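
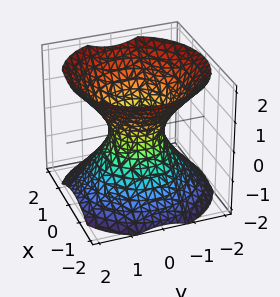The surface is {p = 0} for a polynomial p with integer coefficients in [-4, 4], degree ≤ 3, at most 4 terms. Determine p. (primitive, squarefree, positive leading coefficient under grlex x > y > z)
First, the degree is 2 — an hourglass — one-sheet hyperboloid; a quadric.
Then, symmetry: the surface is invariant under rotation about z: p = q(x² + y², z); mirror symmetry z ↦ −z ⇒ only even powers of z.
Then, from the visible intercepts: it misses every integer gridline on the z-axis; a circular section at z = -1 has radius between 1 and 2.
Finally, together with the visible shape, these determine p as stated.

3*x^2 + 3*y^2 - 3*z^2 - 2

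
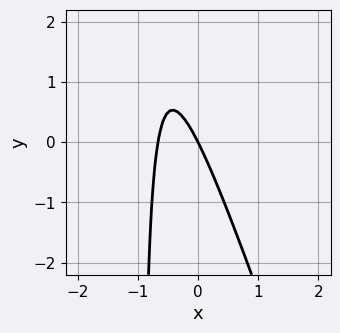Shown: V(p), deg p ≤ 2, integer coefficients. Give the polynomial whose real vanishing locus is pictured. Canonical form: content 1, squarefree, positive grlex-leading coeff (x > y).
3*x^2 + x*y + 2*x + y

1. Degree: no degree-1 curve has this shape, so deg p = 2.
2. Checking where it meets the axes: one x-axis crossing is at x = 0; it meets the y-axis at y = 0 (among the integer gridlines).
3. Together with the visible shape, these determine p as stated.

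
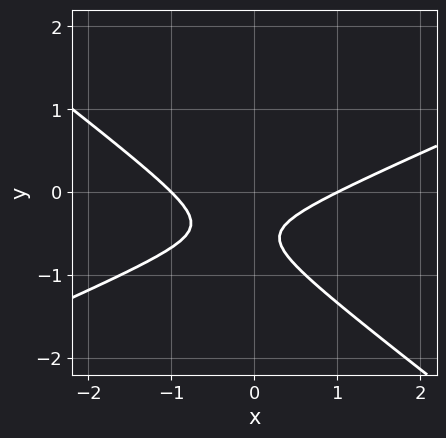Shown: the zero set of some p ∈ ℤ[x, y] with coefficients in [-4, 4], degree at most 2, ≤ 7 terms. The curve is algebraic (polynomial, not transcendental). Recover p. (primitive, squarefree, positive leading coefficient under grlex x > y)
x^2 - x*y - 3*y^2 - 3*y - 1

(a) The degree is 2 — the shape is more complex than any degree-1 curve.
(b) Against the integer gridlines: the x-axis gridline crossings are at x ∈ {-1, 1}; the curve avoids every integer y-axis point in the box.
(c) Assembling these constraints gives the stated polynomial.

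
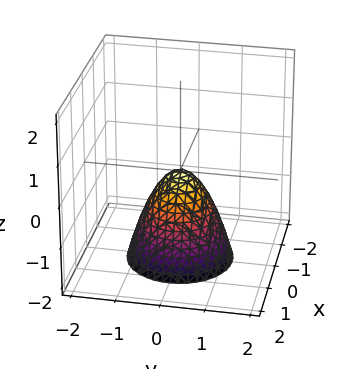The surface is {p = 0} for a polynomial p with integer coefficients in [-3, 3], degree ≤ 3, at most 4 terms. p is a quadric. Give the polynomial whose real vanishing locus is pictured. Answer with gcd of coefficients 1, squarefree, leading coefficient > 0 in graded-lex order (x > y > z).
3*x^2 + 3*y^2 + 2*z

1. The degree is 2 — a single bowl opening along one axis; a quadric.
2. Symmetries: rotational symmetry about the z-axis ⇒ p depends on x, y only through x² + y².
3. Observable constraints: it crosses the x-axis at the gridline x = 0; it meets the z-axis at z = 0 (among the integer gridlines); it crosses the y-axis at the gridline y = 0.
4. Solving for integer coefficients yields p as stated.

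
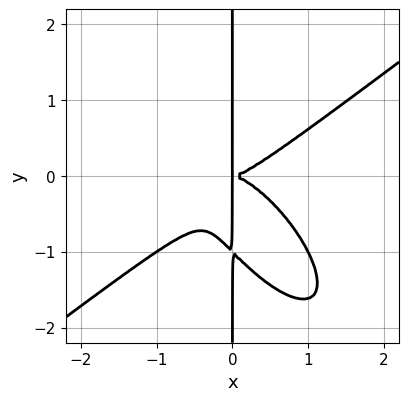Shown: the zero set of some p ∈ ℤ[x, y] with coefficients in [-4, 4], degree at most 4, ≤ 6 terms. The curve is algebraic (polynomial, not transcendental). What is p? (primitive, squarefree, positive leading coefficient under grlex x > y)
x^4 - x^2*y^2 - x*y^3 - x*y^2

First, deg p = 4.
Next, reading off the gridlines: every point of the y-axis in the box is on the curve.
Finally, solving for integer coefficients yields p as stated.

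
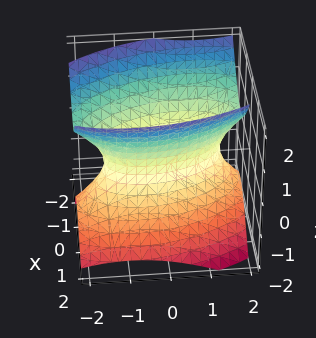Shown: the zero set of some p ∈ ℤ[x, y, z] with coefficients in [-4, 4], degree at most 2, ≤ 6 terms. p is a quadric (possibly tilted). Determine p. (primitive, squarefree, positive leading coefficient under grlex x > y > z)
deg p = 2.
From the axis intercepts and sections: it misses every integer gridline on the z-axis.
Solving for integer coefficients yields p as stated.

3*x^2 + x*y + x*z + y^2 - 2*z^2 - 2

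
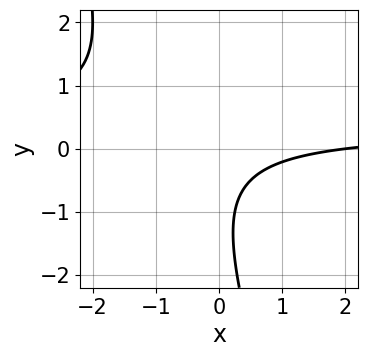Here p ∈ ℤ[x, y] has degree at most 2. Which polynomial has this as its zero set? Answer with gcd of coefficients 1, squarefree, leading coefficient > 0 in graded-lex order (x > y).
3*x*y + y^2 - x + 2*y + 2

1. The degree is 2 — no degree-1 curve has this shape.
2. From the visible intercepts: it meets the x-axis at x = 2 (among the integer gridlines); no y-intercept at any integer in the box.
3. These observations pin down the coefficients.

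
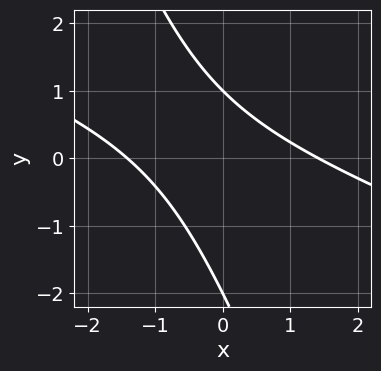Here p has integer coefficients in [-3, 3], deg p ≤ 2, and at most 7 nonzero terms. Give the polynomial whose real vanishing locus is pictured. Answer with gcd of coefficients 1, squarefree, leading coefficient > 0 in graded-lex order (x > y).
x^2 + 3*x*y + y^2 + y - 2

First, the degree is 2 — a generic line meets the curve in up to 2 points.
Next, reading off the gridlines: among the integer gridlines, it crosses the y-axis at y ∈ {-2, 1}.
Finally, matching integer coefficients to the picture gives p.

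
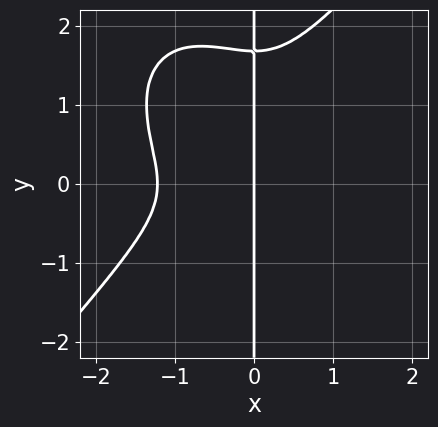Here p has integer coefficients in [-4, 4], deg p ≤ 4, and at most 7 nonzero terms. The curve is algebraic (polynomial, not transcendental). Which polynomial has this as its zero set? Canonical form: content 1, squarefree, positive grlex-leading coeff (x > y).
3*x^4 - 2*x*y^3 + 3*x^3 + 3*x*y^2 + x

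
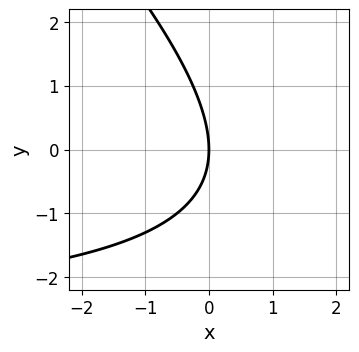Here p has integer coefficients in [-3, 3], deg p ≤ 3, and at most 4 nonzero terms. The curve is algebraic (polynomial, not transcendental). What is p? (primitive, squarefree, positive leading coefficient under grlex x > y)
x*y + y^2 + 3*x

First, the degree is 2 — no degree-1 curve has this shape.
Next, reading off the gridlines: one y-axis crossing is at y = 0; one x-axis crossing is at x = 0.
Finally, putting this together gives p.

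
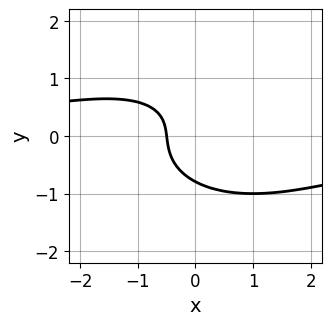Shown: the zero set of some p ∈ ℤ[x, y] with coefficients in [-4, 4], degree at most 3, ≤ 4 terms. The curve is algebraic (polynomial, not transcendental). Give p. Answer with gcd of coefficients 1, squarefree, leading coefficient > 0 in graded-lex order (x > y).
1. Degree: the shape is more complex than any degree-2 curve, so deg p = 3.
2. Solving for integer coefficients yields p as stated.

x^2*y + 2*y^3 + 2*x + 1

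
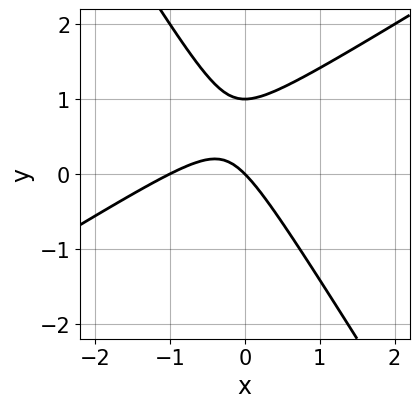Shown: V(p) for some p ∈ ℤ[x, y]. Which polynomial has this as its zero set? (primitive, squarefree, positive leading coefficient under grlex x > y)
x^2 - x*y - y^2 + x + y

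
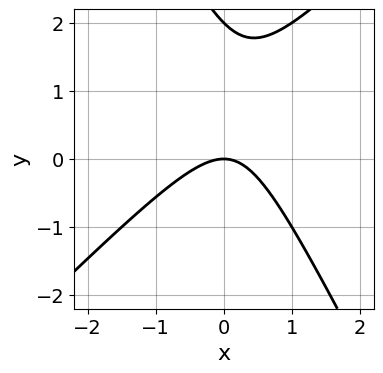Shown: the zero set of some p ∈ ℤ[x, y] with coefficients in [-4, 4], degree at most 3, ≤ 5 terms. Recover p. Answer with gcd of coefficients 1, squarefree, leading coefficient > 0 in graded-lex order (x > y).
First, deg p = 2. The shape is more complex than any degree-1 curve.
Then, checking where it meets the axes: among the integer gridlines, it crosses the y-axis at y ∈ {0, 2}; it meets the x-axis at x = 0 (among the integer gridlines).
Finally, together with the visible shape, these determine p as stated.

2*x^2 - x*y - y^2 + 2*y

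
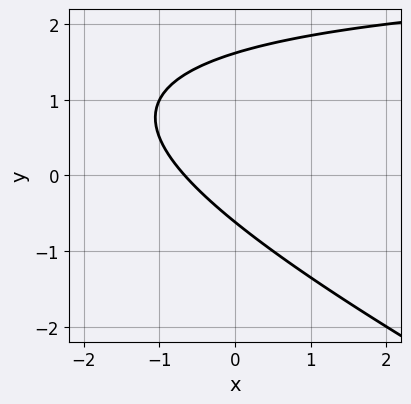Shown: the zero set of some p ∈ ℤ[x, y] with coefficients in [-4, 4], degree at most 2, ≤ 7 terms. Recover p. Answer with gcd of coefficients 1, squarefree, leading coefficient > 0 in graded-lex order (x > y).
x*y + 2*y^2 - 3*x - 2*y - 2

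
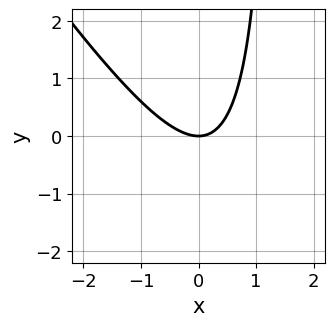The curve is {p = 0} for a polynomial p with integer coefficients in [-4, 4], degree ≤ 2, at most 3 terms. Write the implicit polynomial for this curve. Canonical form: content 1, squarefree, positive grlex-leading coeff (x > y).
1. The degree is 2 — no degree-1 curve has this shape.
2. From the visible intercepts: it crosses the x-axis at the gridline x = 0; it crosses the y-axis at the gridline y = 0.
3. These observations pin down the coefficients.

3*x^2 + 2*x*y - 3*y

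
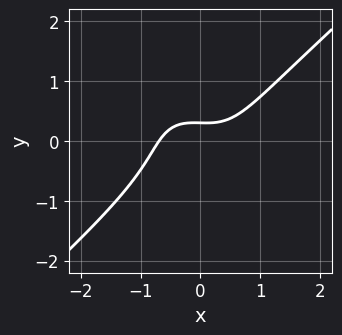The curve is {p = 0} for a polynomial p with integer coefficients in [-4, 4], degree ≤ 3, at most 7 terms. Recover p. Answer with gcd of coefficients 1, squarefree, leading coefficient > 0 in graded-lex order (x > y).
1. Degree: no degree-2 curve has this shape, so deg p = 3.
2. The integer polynomial consistent with all of this is the stated p.

3*x^3 - x*y^2 - 3*y^3 - 3*y + 1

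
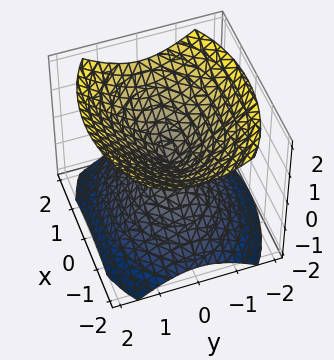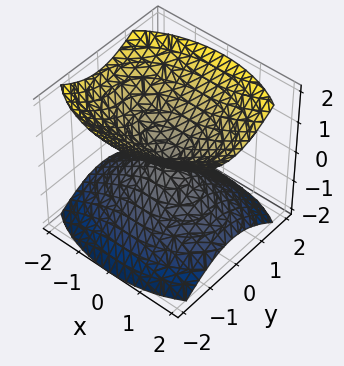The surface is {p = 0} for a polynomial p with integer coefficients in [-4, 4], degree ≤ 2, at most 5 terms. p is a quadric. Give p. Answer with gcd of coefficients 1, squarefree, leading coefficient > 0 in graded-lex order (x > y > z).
x^2 + 2*y^2 - 2*z^2

First, there are 2 components.
Next, the degree is 2 — two nappes meeting at a single point; a quadric.
Next, symmetries: mirror symmetry z ↦ −z ⇒ only even powers of z; mirror symmetry x ↦ −x ⇒ only even powers of x; it's symmetric under y → −y, forcing even powers of y.
Next, reading off the gridlines: it crosses the y-axis at the gridline y = 0; it crosses the z-axis at the gridline z = 0; one x-axis crossing is at x = 0.
Finally, solving for integer coefficients yields p as stated.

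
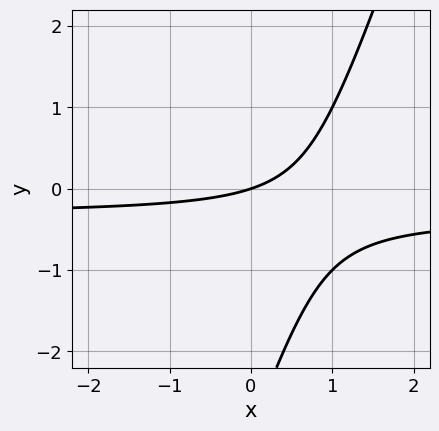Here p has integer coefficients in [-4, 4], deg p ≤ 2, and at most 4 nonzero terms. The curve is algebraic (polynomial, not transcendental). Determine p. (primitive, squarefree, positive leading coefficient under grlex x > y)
The degree is 2 — no degree-1 curve has this shape.
Observable constraints: it crosses the y-axis at the gridline y = 0; it crosses the x-axis at the gridline x = 0.
Putting this together gives p.

3*x*y - y^2 + x - 3*y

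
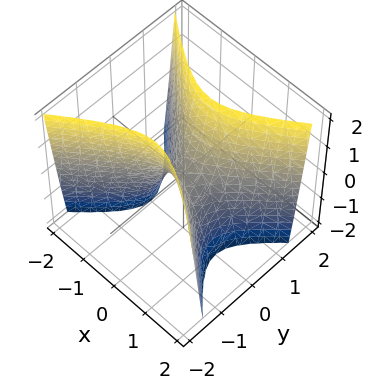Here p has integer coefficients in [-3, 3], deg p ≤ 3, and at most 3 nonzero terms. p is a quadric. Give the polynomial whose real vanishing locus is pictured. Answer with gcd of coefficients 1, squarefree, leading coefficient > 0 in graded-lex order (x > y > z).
2*x^2 - 3*y^2 + z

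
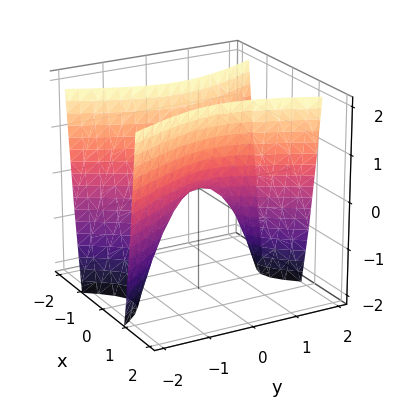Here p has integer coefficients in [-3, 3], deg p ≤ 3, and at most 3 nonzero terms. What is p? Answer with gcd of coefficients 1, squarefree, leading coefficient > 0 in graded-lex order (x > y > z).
3*x^2 - y^2 - z

deg p = 2. A hyperbolic paraboloid; a quadric.
Symmetries: it's symmetric under y → −y, forcing even powers of y; it's symmetric under x → −x, forcing even powers of x.
Observable constraints: one y-axis crossing is at y = 0; it meets the x-axis at x = 0 (among the integer gridlines); it crosses the z-axis at the gridline z = 0.
Together with the visible shape, these determine p as stated.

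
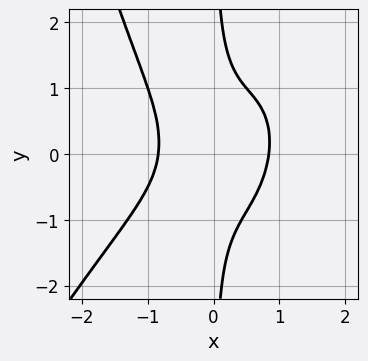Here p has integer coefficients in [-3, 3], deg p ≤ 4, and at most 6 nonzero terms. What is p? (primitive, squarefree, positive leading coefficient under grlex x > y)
(a) deg p = 4. A generic line meets the curve in up to 4 points.
(b) Reading off the gridlines: no y-intercept at any integer in the box.
(c) These observations pin down the coefficients.

2*x^4 - x^3*y + 2*x*y^2 - 1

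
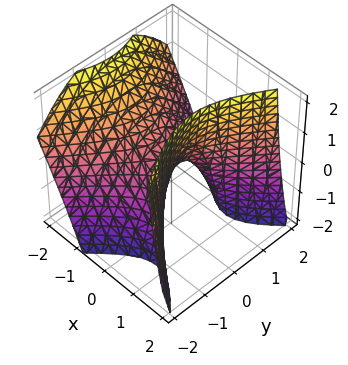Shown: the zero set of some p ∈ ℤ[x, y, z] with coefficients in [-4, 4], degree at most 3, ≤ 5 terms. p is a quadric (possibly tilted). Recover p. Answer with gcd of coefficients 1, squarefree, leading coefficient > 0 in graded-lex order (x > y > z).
3*x^2 + 2*x*z - 2*y^2 - 2*z

First, the degree is 2 — no degree-1 surface has this shape.
Then, from the axis intercepts and sections: one x-axis crossing is at x = 0; one z-axis crossing is at z = 0; it crosses the y-axis at the gridline y = 0.
Finally, the integer polynomial consistent with all of this is the stated p.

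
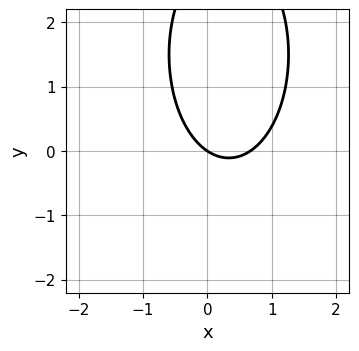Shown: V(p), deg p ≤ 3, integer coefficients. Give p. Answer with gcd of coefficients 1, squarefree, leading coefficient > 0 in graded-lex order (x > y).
3*x^2 + y^2 - 2*x - 3*y

The degree is 2 — no degree-1 curve has this shape.
From the visible intercepts: it meets the y-axis at y = 0 (among the integer gridlines); it meets the x-axis at x = 0 (among the integer gridlines).
Solving for integer coefficients yields p as stated.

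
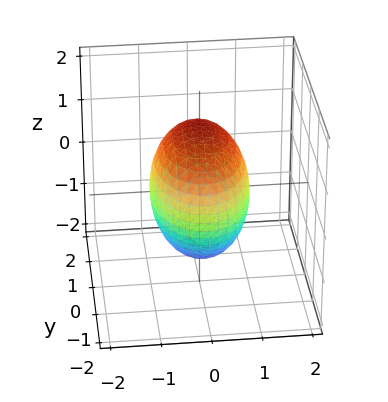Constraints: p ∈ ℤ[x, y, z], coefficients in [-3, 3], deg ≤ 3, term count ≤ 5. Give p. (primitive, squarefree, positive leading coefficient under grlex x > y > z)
2*x^2 + y^2 + z^2 - 2

(a) Degree: bounded and convex; a quadric, so deg p = 2.
(b) Symmetries: mirror symmetry y ↦ −y ⇒ only even powers of y; the x ↦ −x reflection is a symmetry, so x appears only in even powers; mirror symmetry z ↦ −z ⇒ only even powers of z.
(c) Against the integer gridlines: among the integer gridlines, it crosses the x-axis at x ∈ {-1, 1}.
(d) Matching integer coefficients to the picture gives p.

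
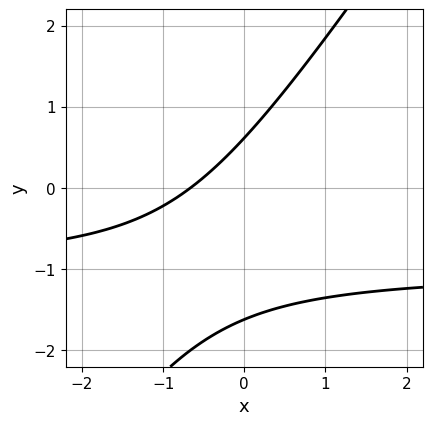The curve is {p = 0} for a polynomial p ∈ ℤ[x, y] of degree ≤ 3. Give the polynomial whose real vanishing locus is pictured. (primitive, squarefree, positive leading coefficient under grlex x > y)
First, deg p = 2. No degree-1 curve has this shape.
Finally, the integer polynomial consistent with all of this is the stated p.

3*x*y - 2*y^2 + 3*x - 2*y + 2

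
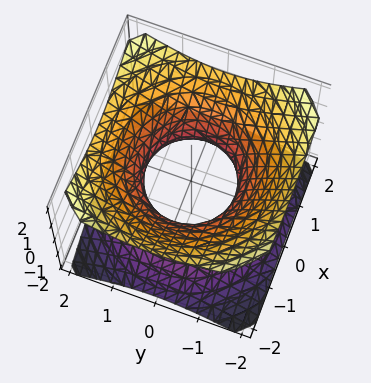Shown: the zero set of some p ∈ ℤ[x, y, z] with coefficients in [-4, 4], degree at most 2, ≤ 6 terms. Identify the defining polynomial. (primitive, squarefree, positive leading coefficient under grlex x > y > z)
(a) Degree: one connected sheet with a waist; a quadric, so deg p = 2.
(b) Symmetries: rotational symmetry about the z-axis ⇒ p depends on x, y only through x² + y²; the z ↦ −z reflection is a symmetry, so z appears only in even powers.
(c) From the axis intercepts and sections: a circular section at z = -1 has radius between 1 and 2; among the integer gridlines, it crosses the x-axis at x ∈ {-1, 1}; the surface avoids every integer z-axis point in the box; among the integer gridlines, it crosses the y-axis at y ∈ {-1, 1}.
(d) Assembling these constraints gives the stated polynomial.

2*x^2 + 2*y^2 - 3*z^2 - 2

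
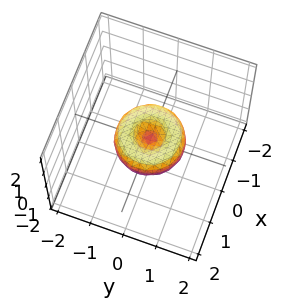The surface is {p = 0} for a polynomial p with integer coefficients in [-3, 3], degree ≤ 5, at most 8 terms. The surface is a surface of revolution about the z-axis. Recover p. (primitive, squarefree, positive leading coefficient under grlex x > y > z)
x^4 + 2*x^2*y^2 + y^4 - x^2 - y^2 + z^2

(a) deg p = 4. The shape is more complex than any degree-3 surface.
(b) By symmetry, the surface is invariant under rotation about z: p = q(x² + y², z).
(c) From the axis intercepts and sections: among the integer gridlines, it crosses the x-axis at x ∈ {-1, 0, 1}; the y-axis gridline crossings are at y ∈ {-1, 0, 1}; it meets the z-axis at z = 0 (among the integer gridlines); a circular section at z = 0 has radius exactly 1.
(d) The integer polynomial consistent with all of this is the stated p.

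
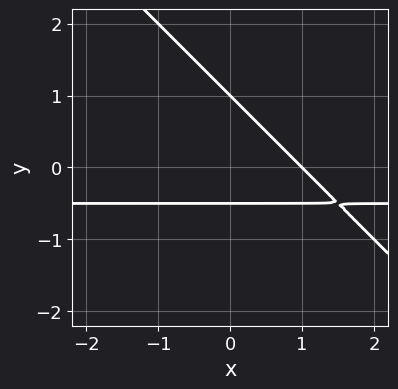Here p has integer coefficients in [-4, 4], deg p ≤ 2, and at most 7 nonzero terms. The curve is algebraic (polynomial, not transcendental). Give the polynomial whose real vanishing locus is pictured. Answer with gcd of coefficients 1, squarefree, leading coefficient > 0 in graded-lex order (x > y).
1. Degree: the shape is more complex than any degree-1 curve, so deg p = 2.
2. From the axis intercepts and sections: it meets the x-axis at x = 1 (among the integer gridlines); it meets the y-axis at y = 1 (among the integer gridlines).
3. Fitting integer coefficients to these (and the overall shape) gives p.

2*x*y + 2*y^2 + x - y - 1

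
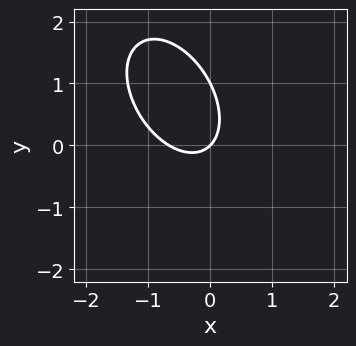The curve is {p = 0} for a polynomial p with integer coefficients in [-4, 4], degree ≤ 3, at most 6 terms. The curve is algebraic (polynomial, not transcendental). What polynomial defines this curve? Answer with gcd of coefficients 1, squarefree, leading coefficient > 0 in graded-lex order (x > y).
Degree: no degree-1 curve has this shape, so deg p = 2.
Observable constraints: among the integer gridlines, it crosses the y-axis at y ∈ {0, 1}; it meets the x-axis at x = 0 (among the integer gridlines).
Solving for integer coefficients yields p as stated.

3*x^2 + 2*x*y + 2*y^2 + 2*x - 2*y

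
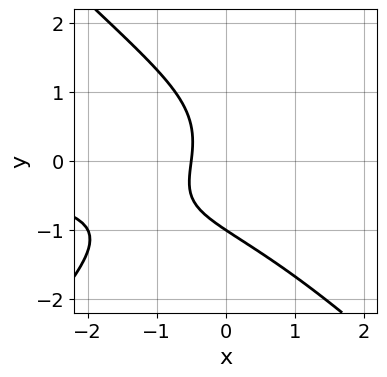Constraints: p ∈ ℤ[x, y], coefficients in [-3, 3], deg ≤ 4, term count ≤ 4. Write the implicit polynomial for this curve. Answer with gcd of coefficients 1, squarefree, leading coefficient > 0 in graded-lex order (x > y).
(a) deg p = 3. No degree-2 curve has this shape.
(b) Against the integer gridlines: it crosses the y-axis at the gridline y = -1.
(c) Solving for integer coefficients yields p as stated.

x^2*y - y^3 - 2*x - 1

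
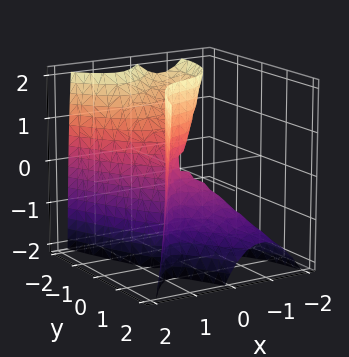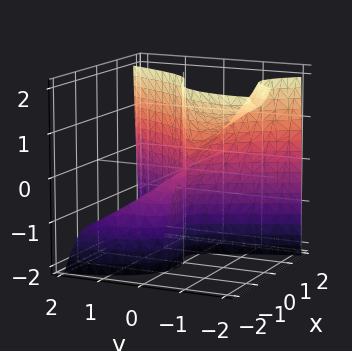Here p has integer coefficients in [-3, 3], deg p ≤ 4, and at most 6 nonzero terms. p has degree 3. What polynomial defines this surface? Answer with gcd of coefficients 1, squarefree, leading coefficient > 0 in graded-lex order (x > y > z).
3*x^3 + 2*x*y*z + x*z - 3*y^2 - 3*y*z

(a) deg p = 3. The shape is more complex than any degree-2 surface.
(b) Against the integer gridlines: it meets the x-axis at x = 0 (among the integer gridlines); every point of the z-axis in the box is on the surface; it crosses the y-axis at the gridline y = 0.
(c) Solving for integer coefficients yields p as stated.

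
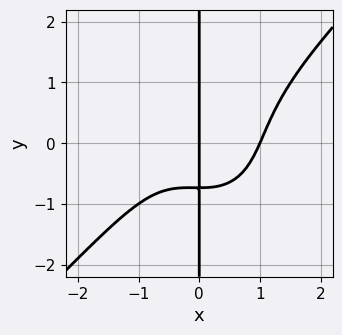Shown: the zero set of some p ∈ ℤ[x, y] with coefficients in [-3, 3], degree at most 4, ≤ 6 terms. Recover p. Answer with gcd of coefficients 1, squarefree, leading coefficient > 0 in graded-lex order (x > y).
3*x^4 - x^3*y - 2*x*y^3 - 3*x*y - 3*x

1. Degree: the shape is more complex than any degree-3 curve, so deg p = 4.
2. Against the integer gridlines: the visible y-axis segment lies entirely on the curve; the x-axis gridline crossings are at x ∈ {0, 1}.
3. Assembling these constraints gives the stated polynomial.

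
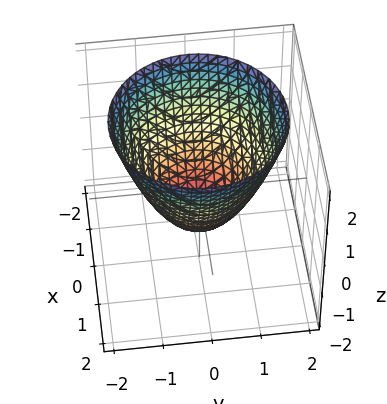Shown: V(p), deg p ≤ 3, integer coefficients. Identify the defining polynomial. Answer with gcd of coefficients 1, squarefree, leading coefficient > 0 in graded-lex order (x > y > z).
x^2 + y^2 - z - 1

1. Degree: a generic line meets the surface in up to 2 points, so deg p = 2.
2. Symmetries: rotational symmetry about the z-axis ⇒ p depends on x, y only through x² + y².
3. From the axis intercepts and sections: the y-axis gridline crossings are at y ∈ {-1, 1}; the x-axis gridline crossings are at x ∈ {-1, 1}.
4. Fitting integer coefficients to these (and the overall shape) gives p. Check: (0, 0, -1) on the z-axis lies on the surface, and p(0, 0, -1) = 0. ✓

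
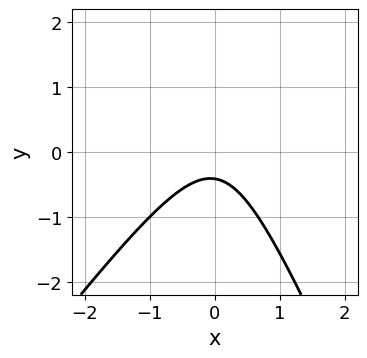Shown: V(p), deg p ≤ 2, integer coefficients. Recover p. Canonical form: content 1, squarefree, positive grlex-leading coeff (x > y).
(a) Degree: no degree-1 curve has this shape, so deg p = 2.
(b) Reading off the gridlines: no x-intercept at any integer in the box.
(c) The integer polynomial consistent with all of this is the stated p.

3*x^2 - x*y - y^2 + 2*y + 1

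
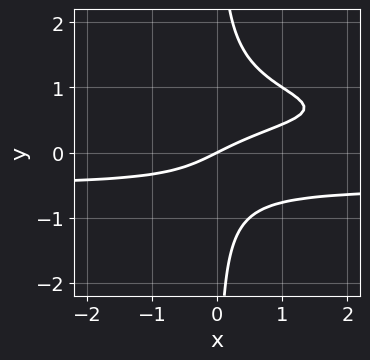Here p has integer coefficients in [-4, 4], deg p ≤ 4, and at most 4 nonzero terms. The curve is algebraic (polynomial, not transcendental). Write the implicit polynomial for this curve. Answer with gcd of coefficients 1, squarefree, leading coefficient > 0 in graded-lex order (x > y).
1. Degree: no degree-3 curve has this shape, so deg p = 4.
2. Checking where it meets the axes: it meets the x-axis at x = 0 (among the integer gridlines); it crosses the y-axis at the gridline y = 0.
3. Assembling these constraints gives the stated polynomial.

3*x*y^3 - 2*x*y^2 + x - 2*y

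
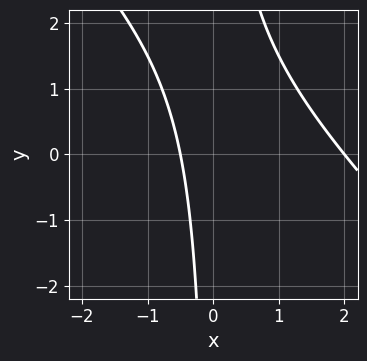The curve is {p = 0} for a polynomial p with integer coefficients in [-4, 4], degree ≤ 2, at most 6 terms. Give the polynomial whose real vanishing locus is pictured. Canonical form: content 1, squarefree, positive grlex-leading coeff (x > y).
2*x^2 + 2*x*y - 3*x - 2

First, the degree is 2 — no degree-1 curve has this shape.
Then, from the visible intercepts: the curve avoids every integer y-axis point in the box; it meets the x-axis at x = 2 (among the integer gridlines).
Finally, putting this together gives p.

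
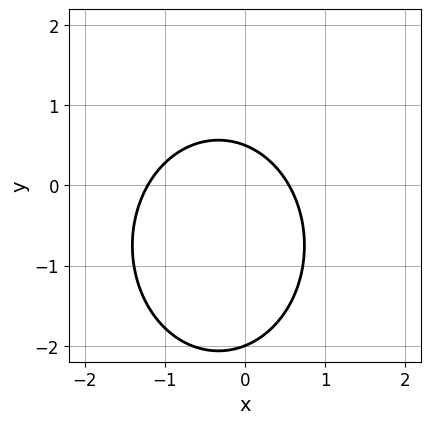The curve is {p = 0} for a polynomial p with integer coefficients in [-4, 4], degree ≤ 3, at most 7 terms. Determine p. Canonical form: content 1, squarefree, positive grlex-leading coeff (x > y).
3*x^2 + 2*y^2 + 2*x + 3*y - 2

(a) The degree is 2 — a generic line meets the curve in up to 2 points.
(b) Observable constraints: it meets the y-axis at y = -2 (among the integer gridlines).
(c) Putting this together gives p.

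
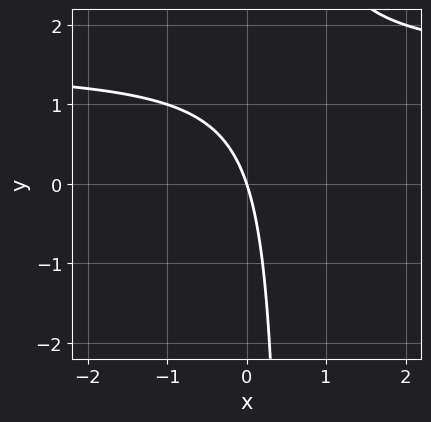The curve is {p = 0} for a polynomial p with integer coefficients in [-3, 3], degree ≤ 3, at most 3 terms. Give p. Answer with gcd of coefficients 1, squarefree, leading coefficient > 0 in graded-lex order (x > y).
1. The degree is 2 — no degree-1 curve has this shape.
2. From the axis intercepts and sections: it meets the x-axis at x = 0 (among the integer gridlines); one y-axis crossing is at y = 0.
3. Assembling these constraints gives the stated polynomial.

2*x*y - 3*x - y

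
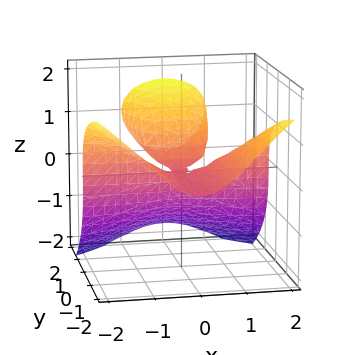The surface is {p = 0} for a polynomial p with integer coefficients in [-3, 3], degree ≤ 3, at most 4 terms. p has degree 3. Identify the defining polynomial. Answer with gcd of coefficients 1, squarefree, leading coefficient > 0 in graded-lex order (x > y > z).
1. Degree: no degree-2 surface has this shape, so deg p = 3.
2. Reading off the gridlines: every point of the y-axis in the box is on the surface; it meets the z-axis at z = 0 (among the integer gridlines); the visible x-axis segment lies entirely on the surface.
3. The integer polynomial consistent with all of this is the stated p.

2*x^2*y + 2*z^3 - 3*y*z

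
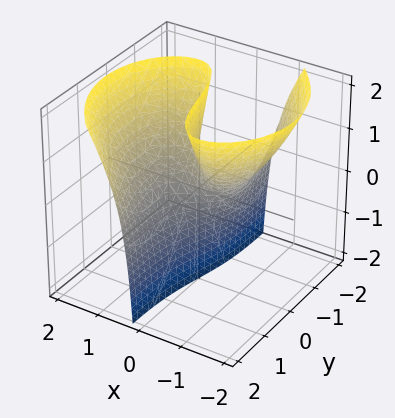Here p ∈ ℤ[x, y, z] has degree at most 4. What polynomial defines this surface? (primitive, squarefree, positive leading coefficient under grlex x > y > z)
(a) deg p = 3. The shape is more complex than any degree-2 surface.
(b) Observable constraints: it crosses the y-axis at the gridline y = 0; every point of the z-axis in the box is on the surface; one x-axis crossing is at x = 0.
(c) Together with the visible shape, these determine p as stated.

x^3 + x*y^2 - 2*x*z - y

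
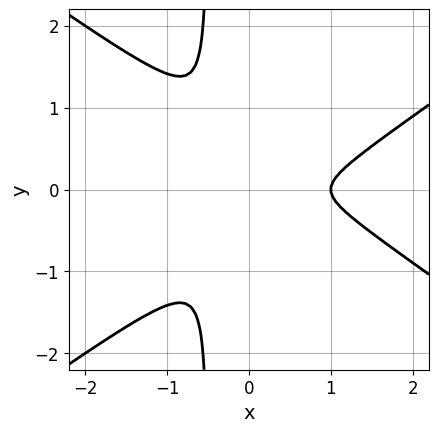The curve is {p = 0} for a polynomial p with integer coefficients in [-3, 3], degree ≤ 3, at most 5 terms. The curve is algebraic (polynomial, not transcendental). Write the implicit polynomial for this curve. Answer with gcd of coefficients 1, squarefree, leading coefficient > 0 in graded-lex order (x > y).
x^3 - 2*x*y^2 - x^2 - y^2

deg p = 3. The shape is more complex than any degree-2 curve.
Symmetries: mirror symmetry y ↦ −y ⇒ only even powers of y.
Against the integer gridlines: one x-axis crossing is at x = 1.
The integer polynomial consistent with all of this is the stated p.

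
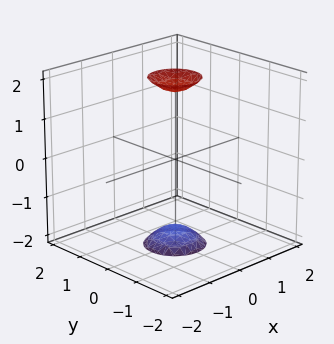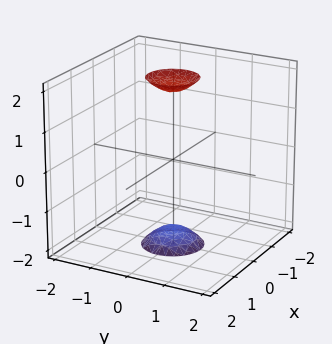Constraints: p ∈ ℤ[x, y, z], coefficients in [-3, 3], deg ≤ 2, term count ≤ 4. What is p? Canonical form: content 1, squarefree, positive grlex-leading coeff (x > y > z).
1. There are 2 components. Treating them together as one polynomial.
2. The degree is 2 — two sheets facing apart; a quadric.
3. Symmetry: the surface is invariant under rotation about z: p = q(x² + y², z); mirror symmetry z ↦ −z ⇒ only even powers of z.
4. Reading off the gridlines: the surface avoids every integer x-axis point in the box; no y-intercept at any integer in the box; a circular section at z = 2 has radius between 0 and 1.
5. These observations pin down the coefficients.

3*x^2 + 3*y^2 - z^2 + 3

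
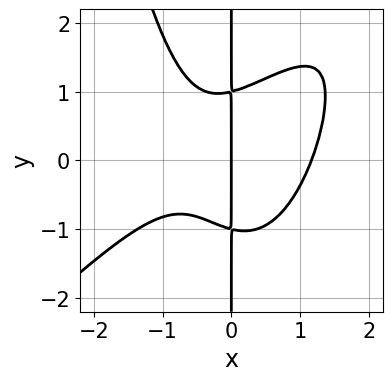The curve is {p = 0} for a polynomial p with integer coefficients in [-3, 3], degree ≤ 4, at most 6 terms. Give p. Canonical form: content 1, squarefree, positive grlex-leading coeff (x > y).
2*x^4 - 2*x^3*y + 2*x*y^2 - x^2 - 2*x

(a) Degree: a generic line meets the curve in up to 4 points, so deg p = 4.
(b) Against the integer gridlines: one x-axis crossing is at x = 0; the visible y-axis segment lies entirely on the curve.
(c) The integer polynomial consistent with all of this is the stated p.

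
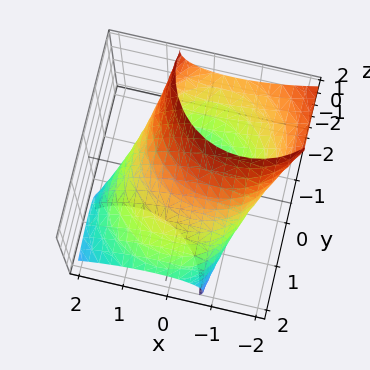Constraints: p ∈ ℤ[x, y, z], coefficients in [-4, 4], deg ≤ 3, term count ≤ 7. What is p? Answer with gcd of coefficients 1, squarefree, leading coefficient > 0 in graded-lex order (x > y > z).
1. Degree: a generic line meets the surface in up to 2 points, so deg p = 2.
2. Putting this together gives p.

x^2 + x*z + y^2 + 2*y*z + z^2 - 2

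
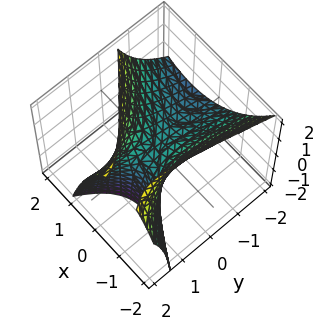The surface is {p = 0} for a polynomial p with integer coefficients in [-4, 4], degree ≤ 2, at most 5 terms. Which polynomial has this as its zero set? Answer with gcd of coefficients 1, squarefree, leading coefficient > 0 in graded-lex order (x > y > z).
3*x^2 + 3*x*y - y^2 + 3*y*z - 3*z

The degree is 2 — no degree-1 surface has this shape.
Reading off the gridlines: one x-axis crossing is at x = 0; one z-axis crossing is at z = 0; it crosses the y-axis at the gridline y = 0.
Assembling these constraints gives the stated polynomial.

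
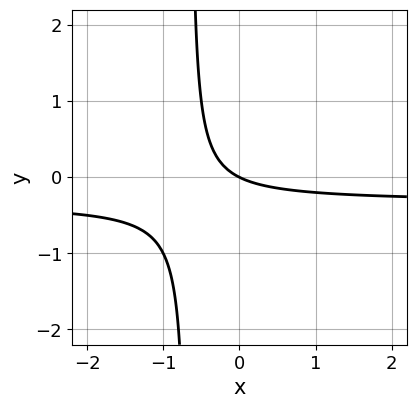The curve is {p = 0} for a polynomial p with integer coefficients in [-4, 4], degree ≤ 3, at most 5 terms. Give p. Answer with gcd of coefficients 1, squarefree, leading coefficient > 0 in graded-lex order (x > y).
The degree is 2 — a generic line meets the curve in up to 2 points.
Observable constraints: one x-axis crossing is at x = 0; one y-axis crossing is at y = 0.
These observations pin down the coefficients.

3*x*y + x + 2*y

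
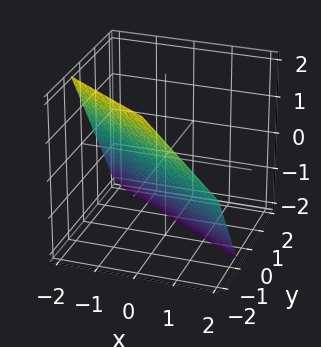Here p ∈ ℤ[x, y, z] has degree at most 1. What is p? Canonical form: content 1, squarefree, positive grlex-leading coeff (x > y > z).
2*x + 3*y + 2*z + 2

First, deg p = 1.
Next, checking where it meets the axes: it crosses the z-axis at the gridline z = -1; it meets the x-axis at x = -1 (among the integer gridlines).
Finally, putting this together gives p.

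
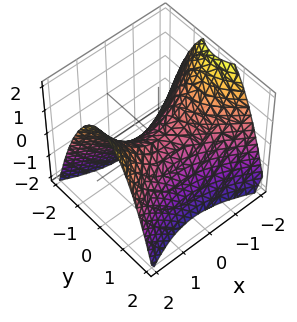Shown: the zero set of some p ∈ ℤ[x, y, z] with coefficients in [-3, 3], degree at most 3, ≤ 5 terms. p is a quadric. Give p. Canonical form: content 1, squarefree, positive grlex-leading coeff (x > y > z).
1. The degree is 2 — a saddle surface; a quadric.
2. Symmetries: it's symmetric under x → −x, forcing even powers of x; mirror symmetry y ↦ −y ⇒ only even powers of y.
3. Against the integer gridlines: it crosses the y-axis at the gridline y = 0; it meets the x-axis at x = 0 (among the integer gridlines); one z-axis crossing is at z = 0.
4. Putting this together gives p.

x^2 - 2*y^2 - 2*z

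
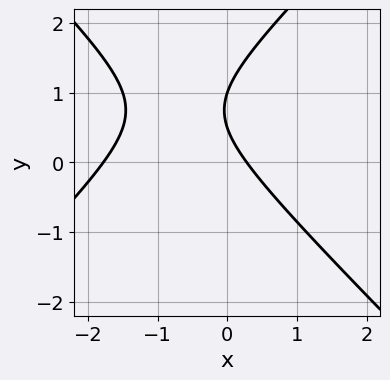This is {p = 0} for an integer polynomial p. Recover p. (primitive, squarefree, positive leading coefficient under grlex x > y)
2*x^2 - 2*y^2 + 3*x + 3*y - 1

Degree: the shape is more complex than any degree-1 curve, so deg p = 2.
From the axis intercepts and sections: it crosses the y-axis at the gridline y = 1.
These observations pin down the coefficients.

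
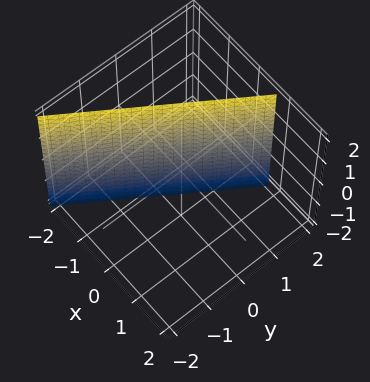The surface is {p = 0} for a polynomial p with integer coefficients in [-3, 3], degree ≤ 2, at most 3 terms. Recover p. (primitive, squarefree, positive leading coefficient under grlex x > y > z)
3*x - 2*y + 2

First, the degree is 1 — the surface is flat (a plane).
Then, from the axis intercepts and sections: no z-intercept at any integer in the box; it meets the y-axis at y = 1 (among the integer gridlines).
Finally, the integer polynomial consistent with all of this is the stated p.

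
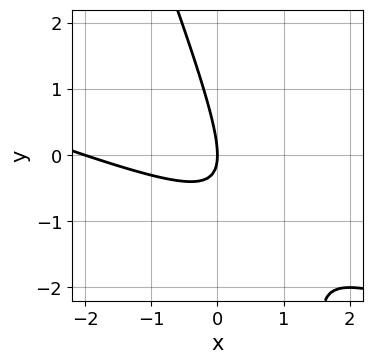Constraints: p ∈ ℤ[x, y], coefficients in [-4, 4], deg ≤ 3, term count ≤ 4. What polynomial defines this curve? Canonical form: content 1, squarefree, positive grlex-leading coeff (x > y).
x^2 + 3*x*y + y^2 + 2*x

Degree: the shape is more complex than any degree-1 curve, so deg p = 2.
From the axis intercepts and sections: the x-axis gridline crossings are at x ∈ {-2, 0}; one y-axis crossing is at y = 0.
The integer polynomial consistent with all of this is the stated p.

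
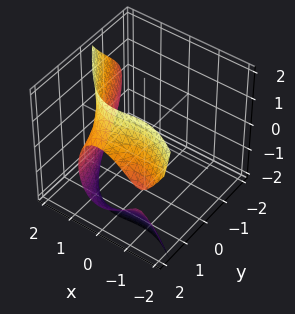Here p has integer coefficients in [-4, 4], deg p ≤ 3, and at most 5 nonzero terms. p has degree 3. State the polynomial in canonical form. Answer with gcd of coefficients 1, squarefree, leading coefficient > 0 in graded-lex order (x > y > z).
2*x^3 + 2*x^2*y + 2*y*z^2 - 2*z^2 - 3

1. The degree is 3 — the shape is more complex than any degree-2 surface.
2. Checking where it meets the axes: the surface avoids every integer z-axis point in the box; the surface avoids every integer y-axis point in the box.
3. The integer polynomial consistent with all of this is the stated p.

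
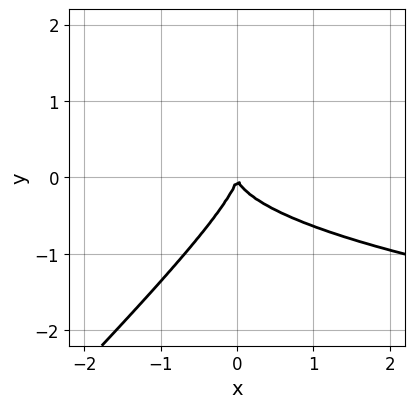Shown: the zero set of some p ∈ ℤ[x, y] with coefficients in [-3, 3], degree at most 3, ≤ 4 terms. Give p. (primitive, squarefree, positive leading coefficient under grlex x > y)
1. Degree: no degree-2 curve has this shape, so deg p = 3.
2. Observable constraints: it crosses the x-axis at the gridline x = 0; it crosses the y-axis at the gridline y = 0.
3. Fitting integer coefficients to these (and the overall shape) gives p.

3*x*y^2 - 3*y^3 - 2*x^2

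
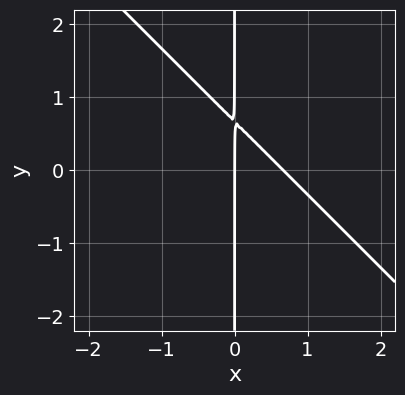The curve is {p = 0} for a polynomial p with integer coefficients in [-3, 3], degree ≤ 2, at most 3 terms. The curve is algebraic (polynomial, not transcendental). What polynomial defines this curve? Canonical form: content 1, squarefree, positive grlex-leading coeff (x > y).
3*x^2 + 3*x*y - 2*x

1. Degree: a generic line meets the curve in up to 2 points, so deg p = 2.
2. From the axis intercepts and sections: every point of the y-axis in the box is on the curve; it crosses the x-axis at the gridline x = 0.
3. The integer polynomial consistent with all of this is the stated p.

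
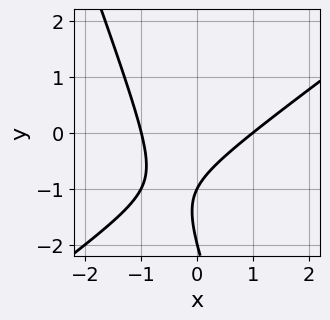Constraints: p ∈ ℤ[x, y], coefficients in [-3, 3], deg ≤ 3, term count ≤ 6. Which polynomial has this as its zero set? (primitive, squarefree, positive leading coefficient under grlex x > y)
First, deg p = 2. A generic line meets the curve in up to 2 points.
Next, observable constraints: the x-axis gridline crossings are at x ∈ {-1, 1}; the y-axis gridline crossings are at y ∈ {-2, -1}.
Finally, together with the visible shape, these determine p as stated.

2*x^2 - 2*x*y - y^2 - 3*y - 2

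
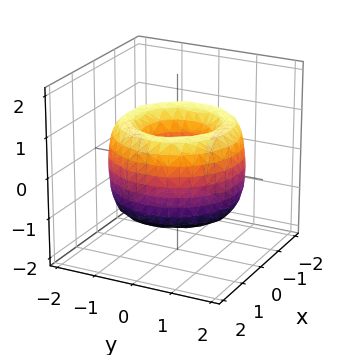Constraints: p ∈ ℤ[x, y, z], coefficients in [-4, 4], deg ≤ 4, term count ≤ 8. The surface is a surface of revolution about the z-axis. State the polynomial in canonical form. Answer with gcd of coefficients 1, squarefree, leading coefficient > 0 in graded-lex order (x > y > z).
First, deg p = 4.
Next, symmetry: the z-axis is an axis of rotation, so x and y enter only as x² + y².
Next, against the integer gridlines: a circular section at z = 1 has radius exactly 1; the surface avoids every integer z-axis point in the box.
Finally, the integer polynomial consistent with all of this is the stated p.

x^4 + 2*x^2*y^2 + y^4 - 3*x^2 - 3*y^2 + z^2 + 1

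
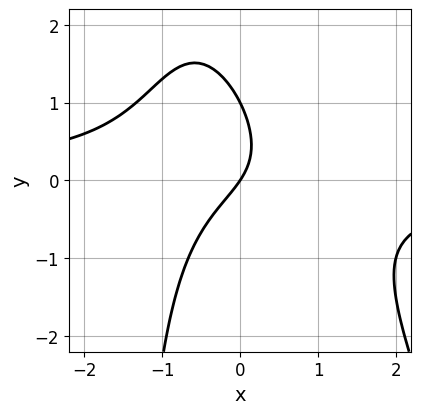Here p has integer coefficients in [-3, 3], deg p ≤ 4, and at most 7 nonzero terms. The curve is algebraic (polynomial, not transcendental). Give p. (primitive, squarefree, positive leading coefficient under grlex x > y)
3*x^2*y + x*y^2 + 2*y^2 + 3*x - 2*y

1. Degree: the shape is more complex than any degree-2 curve, so deg p = 3.
2. Reading off the gridlines: one x-axis crossing is at x = 0; the y-axis gridline crossings are at y ∈ {0, 1}.
3. The integer polynomial consistent with all of this is the stated p.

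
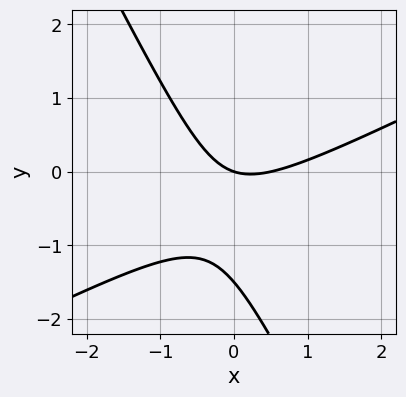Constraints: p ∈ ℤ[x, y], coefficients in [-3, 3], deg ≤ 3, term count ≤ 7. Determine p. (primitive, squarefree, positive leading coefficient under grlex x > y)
2*x^2 - 3*x*y - 2*y^2 - x - 3*y

First, the degree is 2 — the shape is more complex than any degree-1 curve.
Then, from the axis intercepts and sections: it meets the y-axis at y = 0 (among the integer gridlines); it crosses the x-axis at the gridline x = 0.
Finally, matching integer coefficients to the picture gives p.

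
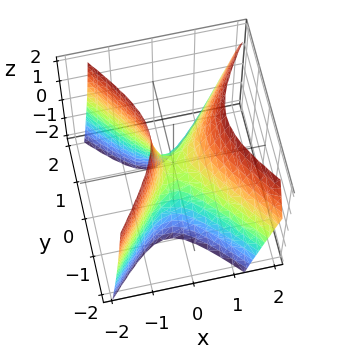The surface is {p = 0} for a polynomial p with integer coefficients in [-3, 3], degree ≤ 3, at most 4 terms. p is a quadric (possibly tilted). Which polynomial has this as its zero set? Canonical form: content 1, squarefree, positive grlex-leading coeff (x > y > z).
First, the degree is 2 — no degree-1 surface has this shape.
Then, from the axis intercepts and sections: it crosses the y-axis at the gridline y = 0; it meets the z-axis at z = 0 (among the integer gridlines).
Finally, the integer polynomial consistent with all of this is the stated p.

3*x^2 - x*z - 2*y^2 - z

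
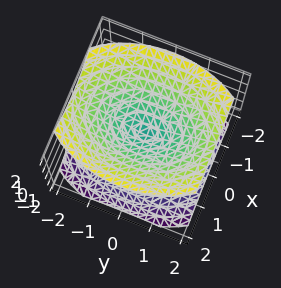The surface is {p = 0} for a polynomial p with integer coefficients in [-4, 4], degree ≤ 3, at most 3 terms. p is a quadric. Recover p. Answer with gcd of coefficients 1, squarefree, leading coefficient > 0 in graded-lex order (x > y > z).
I count 2 distinct pieces. Treating them together as one polynomial.
Degree: a double cone through the origin; a quadric, so deg p = 2.
Symmetries: mirror symmetry x ↦ −x ⇒ only even powers of x; mirror symmetry z ↦ −z ⇒ only even powers of z; the y ↦ −y reflection is a symmetry, so y appears only in even powers.
From the visible intercepts: it meets the z-axis at z = 0 (among the integer gridlines); one y-axis crossing is at y = 0; it meets the x-axis at x = 0 (among the integer gridlines).
Assembling these constraints gives the stated polynomial.

2*x^2 + y^2 - 2*z^2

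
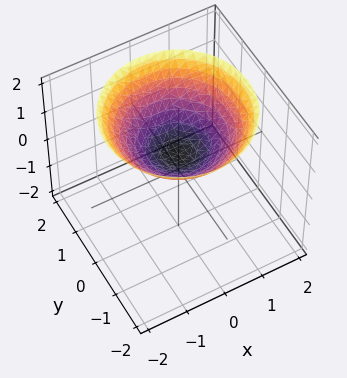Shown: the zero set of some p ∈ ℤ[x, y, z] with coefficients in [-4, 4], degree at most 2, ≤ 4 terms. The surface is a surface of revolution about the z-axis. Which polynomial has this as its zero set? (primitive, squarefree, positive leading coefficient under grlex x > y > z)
x^2 + y^2 - 2*z + 1

Degree: the shape is more complex than any degree-1 surface, so deg p = 2.
Symmetry: the surface is invariant under rotation about z: p = q(x² + y², z).
Reading off the gridlines: a circular section at z = 1 has radius exactly 1; it misses every integer gridline on the x-axis; it misses every integer gridline on the y-axis.
Solving for integer coefficients yields p as stated.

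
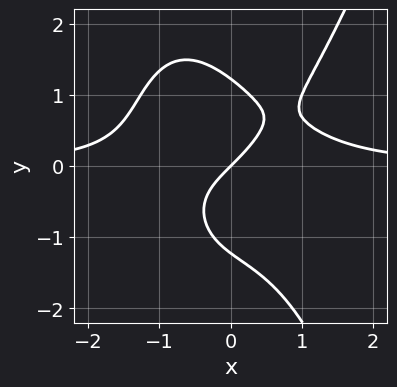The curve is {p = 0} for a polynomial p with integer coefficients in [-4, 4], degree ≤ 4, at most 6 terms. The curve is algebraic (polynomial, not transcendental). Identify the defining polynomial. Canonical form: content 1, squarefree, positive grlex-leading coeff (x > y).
3*x^3*y - x*y^2 - 2*y^3 - 3*x + 3*y

First, degree: no degree-3 curve has this shape, so deg p = 4.
Next, against the integer gridlines: it meets the y-axis at y = 0 (among the integer gridlines); it meets the x-axis at x = 0 (among the integer gridlines).
Finally, assembling these constraints gives the stated polynomial.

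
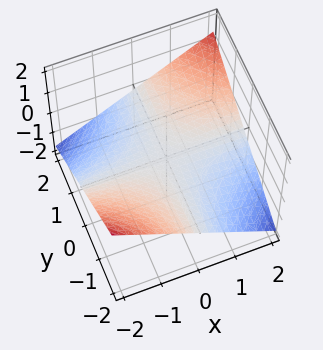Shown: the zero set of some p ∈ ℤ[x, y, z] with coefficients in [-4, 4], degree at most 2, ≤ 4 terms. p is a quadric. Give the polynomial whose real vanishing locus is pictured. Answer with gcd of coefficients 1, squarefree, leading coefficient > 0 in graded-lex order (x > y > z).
x*y - 3*z

Degree: a saddle surface; a quadric, so deg p = 2.
Against the integer gridlines: the visible y-axis segment lies entirely on the surface; it crosses the z-axis at the gridline z = 0; the visible x-axis segment lies entirely on the surface.
Fitting integer coefficients to these (and the overall shape) gives p.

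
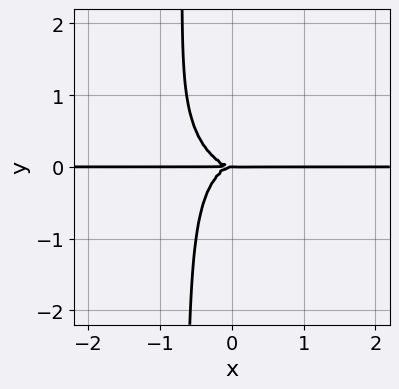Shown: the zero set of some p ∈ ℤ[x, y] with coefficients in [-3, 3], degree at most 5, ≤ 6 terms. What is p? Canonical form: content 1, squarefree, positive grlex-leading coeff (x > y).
Degree: a generic line meets the curve in up to 4 points, so deg p = 4.
Against the integer gridlines: it crosses the y-axis at the gridline y = 0; every point of the x-axis in the box is on the curve.
Matching integer coefficients to the picture gives p.

2*x^3*y + x^2*y^2 + 3*x*y^3 + 2*y^3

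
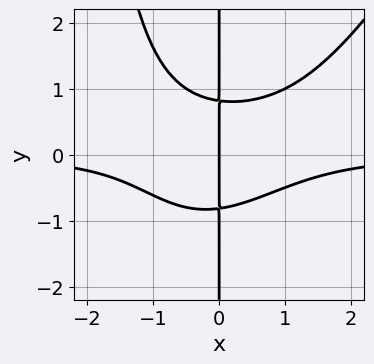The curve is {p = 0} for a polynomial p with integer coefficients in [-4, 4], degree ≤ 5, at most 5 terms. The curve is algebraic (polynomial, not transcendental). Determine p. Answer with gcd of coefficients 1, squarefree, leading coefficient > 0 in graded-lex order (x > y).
First, the degree is 4 — no degree-3 curve has this shape.
Then, checking where it meets the axes: the visible y-axis segment lies entirely on the curve; it crosses the x-axis at the gridline x = 0.
Finally, solving for integer coefficients yields p as stated.

2*x^3*y - x^2*y^2 - 3*x*y^2 + 2*x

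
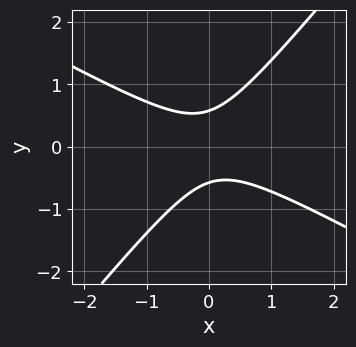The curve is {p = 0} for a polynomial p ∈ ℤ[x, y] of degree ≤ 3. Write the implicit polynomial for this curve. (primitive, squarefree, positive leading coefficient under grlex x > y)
2*x^2 + 2*x*y - 3*y^2 + 1

deg p = 2. The shape is more complex than any degree-1 curve.
From the visible intercepts: no x-intercept at any integer in the box.
Solving for integer coefficients yields p as stated.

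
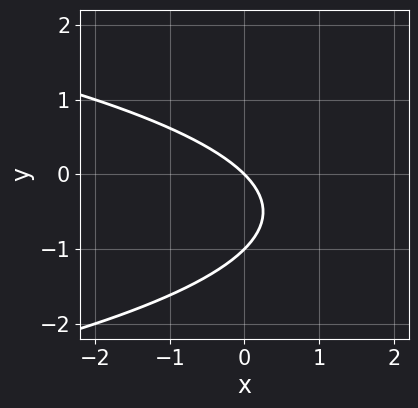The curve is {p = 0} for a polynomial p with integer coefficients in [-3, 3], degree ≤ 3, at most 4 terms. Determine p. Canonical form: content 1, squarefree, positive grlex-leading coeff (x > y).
1. deg p = 2. The shape is more complex than any degree-1 curve.
2. From the visible intercepts: one x-axis crossing is at x = 0; the y-axis gridline crossings are at y ∈ {-1, 0}.
3. The integer polynomial consistent with all of this is the stated p.

y^2 + x + y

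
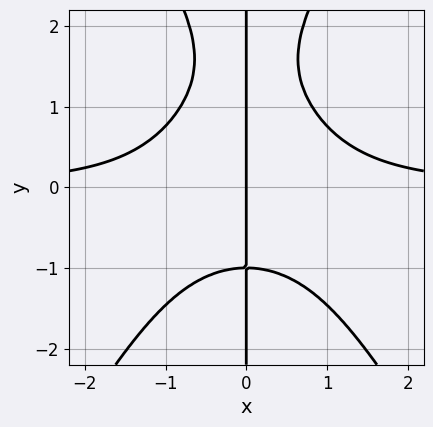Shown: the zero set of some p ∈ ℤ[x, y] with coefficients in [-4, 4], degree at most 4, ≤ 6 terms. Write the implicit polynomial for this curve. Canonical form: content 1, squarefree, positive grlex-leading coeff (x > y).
3*x^3*y - x*y^3 + 2*x*y^2 - 3*x

The degree is 4 — a generic line meets the curve in up to 4 points.
Reading off the gridlines: the visible y-axis segment lies entirely on the curve; it meets the x-axis at x = 0 (among the integer gridlines).
Fitting integer coefficients to these (and the overall shape) gives p.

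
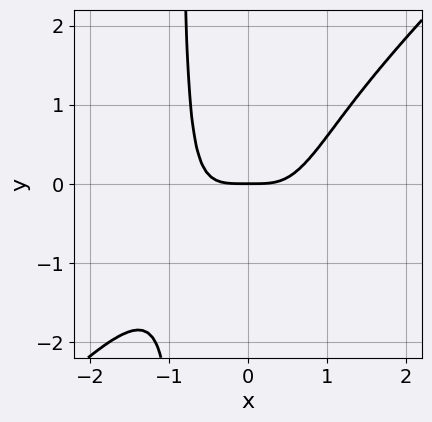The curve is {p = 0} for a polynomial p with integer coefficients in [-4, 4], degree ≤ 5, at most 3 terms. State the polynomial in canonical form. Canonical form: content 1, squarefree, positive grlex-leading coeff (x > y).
Degree: no degree-3 curve has this shape, so deg p = 4.
Reading off the gridlines: it meets the y-axis at y = 0 (among the integer gridlines); it meets the x-axis at x = 0 (among the integer gridlines).
Fitting integer coefficients to these (and the overall shape) gives p.

3*x^4 - 3*x^3*y - 2*y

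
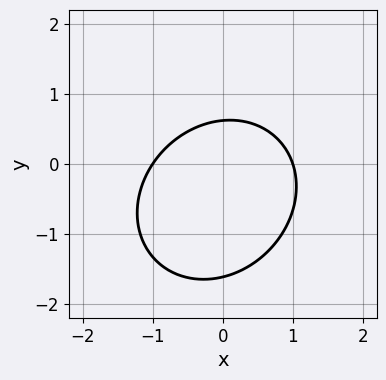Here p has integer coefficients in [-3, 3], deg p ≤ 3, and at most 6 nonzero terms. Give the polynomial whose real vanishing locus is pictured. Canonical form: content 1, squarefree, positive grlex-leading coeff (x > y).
1. The degree is 2 — the shape is more complex than any degree-1 curve.
2. From the visible intercepts: among the integer gridlines, it crosses the x-axis at x ∈ {-1, 1}.
3. Putting this together gives p.

3*x^2 - x*y + 3*y^2 + 3*y - 3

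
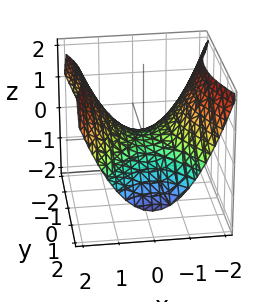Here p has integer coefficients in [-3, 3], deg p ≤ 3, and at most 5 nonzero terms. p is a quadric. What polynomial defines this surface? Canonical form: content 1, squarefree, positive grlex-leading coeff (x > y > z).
The degree is 2 — a hyperbolic paraboloid; a quadric.
Symmetries: it's symmetric under x → −x, forcing even powers of x; mirror symmetry y ↦ −y ⇒ only even powers of y.
Observable constraints: it crosses the y-axis at the gridline y = 0; one z-axis crossing is at z = 0; it crosses the x-axis at the gridline x = 0.
The integer polynomial consistent with all of this is the stated p.

2*x^2 - y^2 - 3*z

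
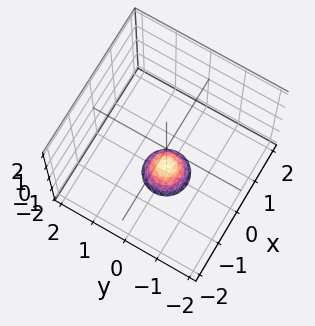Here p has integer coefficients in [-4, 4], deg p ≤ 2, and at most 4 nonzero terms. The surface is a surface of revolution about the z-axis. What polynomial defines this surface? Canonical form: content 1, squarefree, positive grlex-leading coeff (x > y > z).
(a) Degree: a generic line meets the surface in up to 2 points, so deg p = 2.
(b) By symmetry, every cross-section ⟂ z is a circle, so x, y appear only via x² + y².
(c) Reading off the gridlines: a circular section at z = -2 has radius between 0 and 1; the surface avoids every integer y-axis point in the box.
(d) Solving for integer coefficients yields p as stated.

3*x^2 + 3*y^2 + 2*z + 3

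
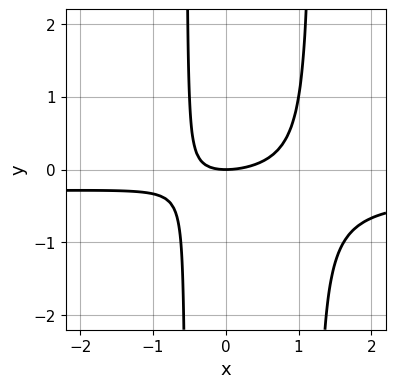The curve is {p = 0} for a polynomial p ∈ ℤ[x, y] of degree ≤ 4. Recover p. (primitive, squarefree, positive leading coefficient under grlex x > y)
First, deg p = 3. No degree-2 curve has this shape.
Next, against the integer gridlines: it meets the x-axis at x = 0 (among the integer gridlines); one y-axis crossing is at y = 0.
Finally, together with the visible shape, these determine p as stated.

3*x^2*y + x^2 - 2*x*y - 2*y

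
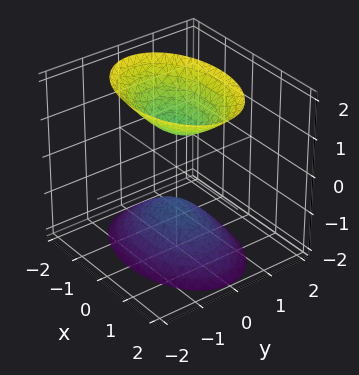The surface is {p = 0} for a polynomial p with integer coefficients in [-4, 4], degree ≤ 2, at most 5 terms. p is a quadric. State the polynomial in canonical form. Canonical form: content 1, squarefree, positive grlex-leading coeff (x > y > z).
x^2 + 2*y^2 - z^2 + 1

(a) The picture has 2 separate pieces. Treating them together as one polynomial.
(b) Degree: two separate bowl-shaped sheets opening away from each other; a quadric, so deg p = 2.
(c) Symmetries: the y ↦ −y reflection is a symmetry, so y appears only in even powers; mirror symmetry z ↦ −z ⇒ only even powers of z; the x ↦ −x reflection is a symmetry, so x appears only in even powers.
(d) Against the integer gridlines: the z-axis gridline crossings are at z ∈ {-1, 1}; no x-intercept at any integer in the box; it misses every integer gridline on the y-axis.
(e) The integer polynomial consistent with all of this is the stated p.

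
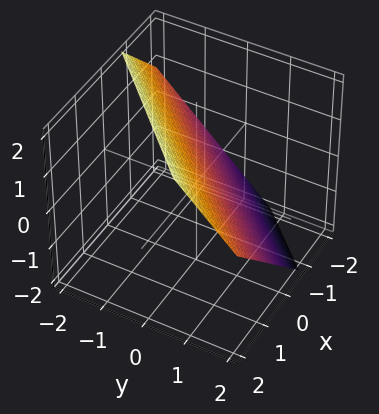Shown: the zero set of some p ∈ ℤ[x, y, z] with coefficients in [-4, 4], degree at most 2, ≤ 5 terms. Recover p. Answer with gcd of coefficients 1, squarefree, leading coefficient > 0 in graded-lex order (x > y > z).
First, deg p = 1. Every cross-section is a straight line — this is a plane.
Finally, the integer polynomial consistent with all of this is the stated p.

3*x - 3*y - 3*z + 2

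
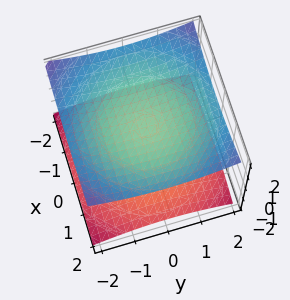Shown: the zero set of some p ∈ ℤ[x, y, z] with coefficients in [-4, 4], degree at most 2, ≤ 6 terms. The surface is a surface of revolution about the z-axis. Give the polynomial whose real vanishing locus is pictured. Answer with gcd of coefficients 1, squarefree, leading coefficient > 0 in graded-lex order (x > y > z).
x^2 + y^2 - 3*z^2 + 3

First, there are 2 components. Treating them together as one polynomial.
Then, degree: the shape is more complex than any degree-1 surface, so deg p = 2.
Next, by symmetry, the surface is invariant under rotation about z: p = q(x² + y², z).
Then, reading off the gridlines: it misses every integer gridline on the y-axis; among the integer gridlines, it crosses the z-axis at z ∈ {-1, 1}.
Finally, these observations pin down the coefficients.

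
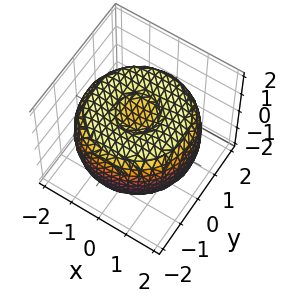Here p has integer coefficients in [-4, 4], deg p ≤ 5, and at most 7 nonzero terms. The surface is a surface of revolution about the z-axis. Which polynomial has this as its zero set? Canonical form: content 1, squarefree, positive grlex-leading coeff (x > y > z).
(a) Degree: no degree-3 surface has this shape, so deg p = 4.
(b) Symmetry: the z-axis is an axis of rotation, so x and y enter only as x² + y².
(c) From the visible intercepts: a circular section at z = 1 has radius between 0 and 1.
(d) Fitting integer coefficients to these (and the overall shape) gives p.

x^4 + 2*x^2*y^2 + y^4 - 3*x^2 - 3*y^2 + 3*z^2 - 2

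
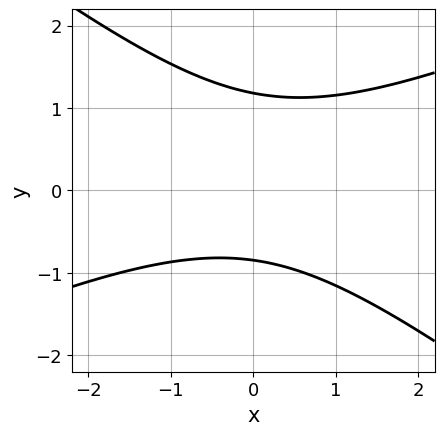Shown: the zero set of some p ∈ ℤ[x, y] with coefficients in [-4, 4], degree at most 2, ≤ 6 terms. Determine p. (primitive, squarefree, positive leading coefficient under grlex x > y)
x^2 - x*y - 3*y^2 + y + 3

First, the degree is 2 — a generic line meets the curve in up to 2 points.
Next, observable constraints: the curve avoids every integer x-axis point in the box.
Finally, the integer polynomial consistent with all of this is the stated p.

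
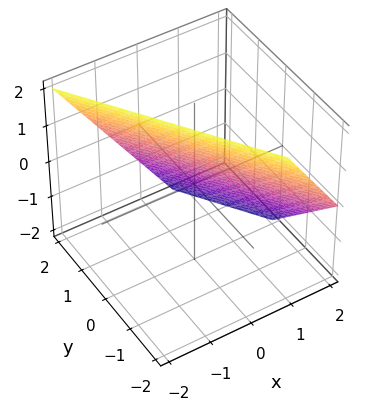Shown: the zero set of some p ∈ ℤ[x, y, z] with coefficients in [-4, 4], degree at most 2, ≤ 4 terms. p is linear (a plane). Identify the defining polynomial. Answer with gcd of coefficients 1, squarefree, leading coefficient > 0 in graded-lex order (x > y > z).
3*x + 2*y + 2*z - 2

(a) Degree: the surface is flat (a plane), so deg p = 1.
(b) Reading off the gridlines: it crosses the z-axis at the gridline z = 1; it meets the y-axis at y = 1 (among the integer gridlines).
(c) Together with the visible shape, these determine p as stated.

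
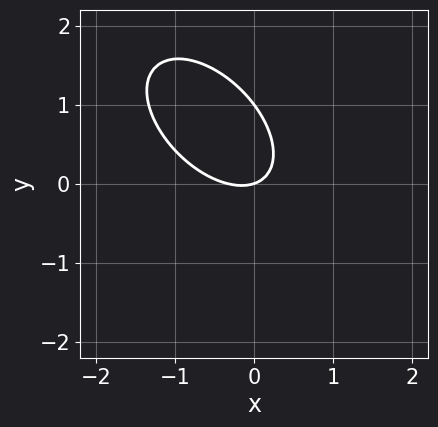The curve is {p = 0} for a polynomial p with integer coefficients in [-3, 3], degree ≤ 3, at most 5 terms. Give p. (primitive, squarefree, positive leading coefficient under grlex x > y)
3*x^2 + 3*x*y + 3*y^2 + x - 3*y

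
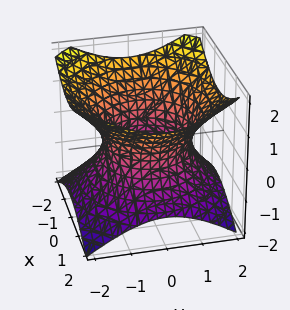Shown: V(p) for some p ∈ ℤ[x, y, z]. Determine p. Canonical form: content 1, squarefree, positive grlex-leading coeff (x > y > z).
2*x^2 + 2*y^2 - 3*z^2 - 3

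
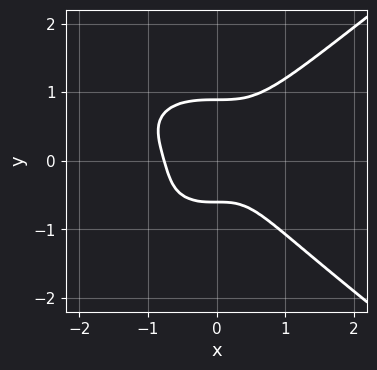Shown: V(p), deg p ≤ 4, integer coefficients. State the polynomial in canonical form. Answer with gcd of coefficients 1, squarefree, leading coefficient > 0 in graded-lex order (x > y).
x^4 - 3*y^4 + 3*x^3 + y + 1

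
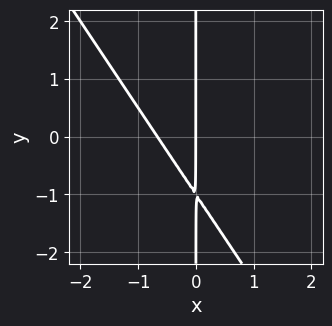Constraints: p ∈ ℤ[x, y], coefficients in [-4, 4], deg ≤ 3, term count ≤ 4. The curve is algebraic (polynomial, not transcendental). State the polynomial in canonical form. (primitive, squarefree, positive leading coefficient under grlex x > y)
3*x^2 + 2*x*y + 2*x

Degree: no degree-1 curve has this shape, so deg p = 2.
Checking where it meets the axes: every point of the y-axis in the box is on the curve; one x-axis crossing is at x = 0.
Solving for integer coefficients yields p as stated.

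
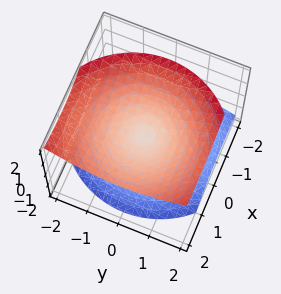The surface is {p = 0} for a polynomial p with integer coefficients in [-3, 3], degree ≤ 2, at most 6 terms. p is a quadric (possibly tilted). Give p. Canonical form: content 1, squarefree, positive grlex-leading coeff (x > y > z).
First, the degree is 2 — a generic line meets the surface in up to 2 points.
Then, reading off the gridlines: one z-axis crossing is at z = 0; it meets the x-axis at x = 0 (among the integer gridlines); it crosses the y-axis at the gridline y = 0.
Finally, fitting integer coefficients to these (and the overall shape) gives p.

2*x^2 - 2*x*z + 2*y^2 - 3*z^2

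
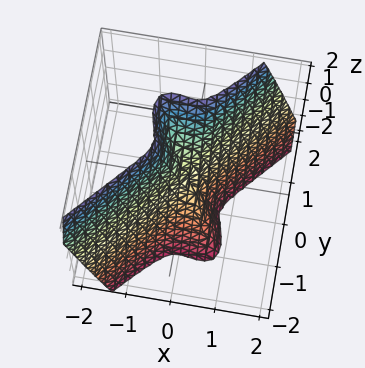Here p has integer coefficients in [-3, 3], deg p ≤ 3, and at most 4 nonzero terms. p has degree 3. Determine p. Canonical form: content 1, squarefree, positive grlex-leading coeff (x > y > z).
3*x^3 + x^2*z - 2*y^3 + y^2*z

(a) deg p = 3. No degree-2 surface has this shape.
(b) Against the integer gridlines: the visible z-axis segment lies entirely on the surface; it crosses the x-axis at the gridline x = 0; one y-axis crossing is at y = 0.
(c) Together with the visible shape, these determine p as stated.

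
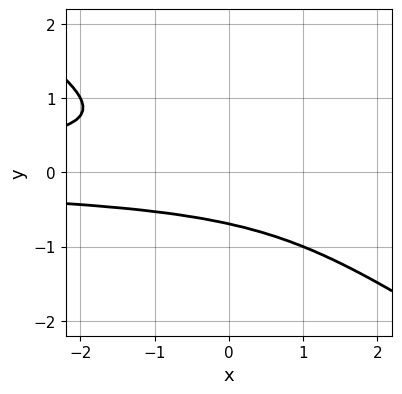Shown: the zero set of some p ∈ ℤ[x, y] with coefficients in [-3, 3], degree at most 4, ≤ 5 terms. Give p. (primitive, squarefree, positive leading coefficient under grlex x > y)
2*x*y^2 + 3*y^3 + 1

The degree is 3 — a generic line meets the curve in up to 3 points.
Checking where it meets the axes: the curve avoids every integer x-axis point in the box.
Assembling these constraints gives the stated polynomial.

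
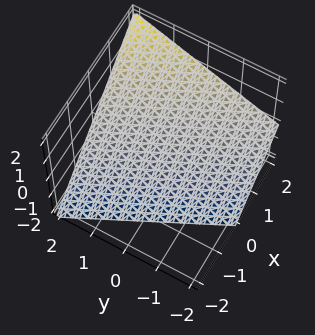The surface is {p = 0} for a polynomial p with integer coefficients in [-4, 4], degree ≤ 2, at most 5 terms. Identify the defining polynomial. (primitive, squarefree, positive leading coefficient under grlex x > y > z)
2*x + y - 2*z - 2

First, degree: every cross-section is a straight line — this is a plane, so deg p = 1.
Then, checking where it meets the axes: one z-axis crossing is at z = -1; it meets the y-axis at y = 2 (among the integer gridlines); it crosses the x-axis at the gridline x = 1.
Finally, together with the visible shape, these determine p as stated.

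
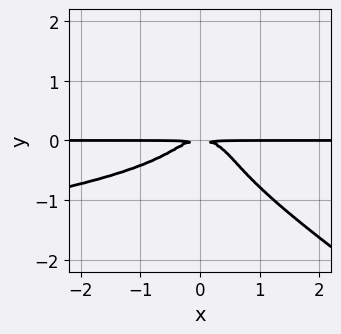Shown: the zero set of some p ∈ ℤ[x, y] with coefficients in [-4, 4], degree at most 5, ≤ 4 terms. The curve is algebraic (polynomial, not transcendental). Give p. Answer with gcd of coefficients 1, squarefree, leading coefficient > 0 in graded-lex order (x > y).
1. The degree is 4 — a generic line meets the curve in up to 4 points.
2. Checking where it meets the axes: the visible x-axis segment lies entirely on the curve.
3. Putting this together gives p.

2*x*y^3 + 3*y^4 + x^2*y + y^2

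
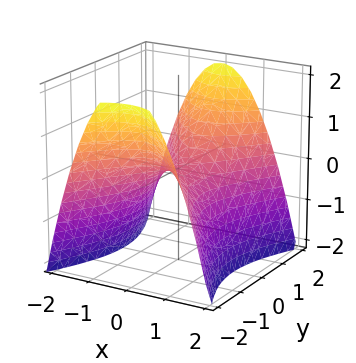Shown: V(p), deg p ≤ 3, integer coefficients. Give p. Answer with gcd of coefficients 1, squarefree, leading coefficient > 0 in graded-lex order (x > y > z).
2*x^2 - y^2 + 2*z

First, degree: a hyperbolic paraboloid; a quadric, so deg p = 2.
Then, symmetries: mirror symmetry x ↦ −x ⇒ only even powers of x; mirror symmetry y ↦ −y ⇒ only even powers of y.
Next, from the visible intercepts: it crosses the x-axis at the gridline x = 0; it crosses the z-axis at the gridline z = 0; one y-axis crossing is at y = 0.
Finally, the integer polynomial consistent with all of this is the stated p.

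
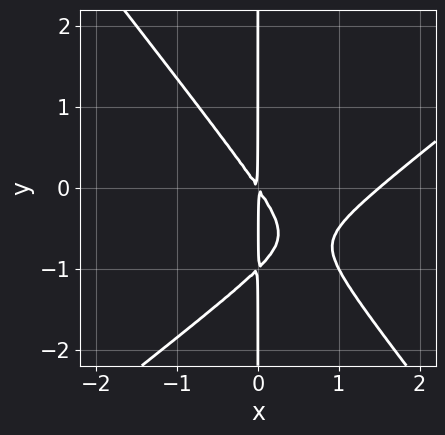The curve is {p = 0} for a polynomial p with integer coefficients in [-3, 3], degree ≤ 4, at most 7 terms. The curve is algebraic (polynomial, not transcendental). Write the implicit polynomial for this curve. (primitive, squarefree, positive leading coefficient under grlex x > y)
2*x^3 - x^2*y - 2*x*y^2 - 3*x^2 - 2*x*y

(a) The degree is 3 — no degree-2 curve has this shape.
(b) Observable constraints: every point of the y-axis in the box is on the curve.
(c) These observations pin down the coefficients.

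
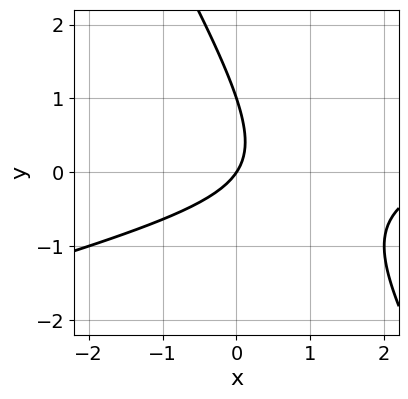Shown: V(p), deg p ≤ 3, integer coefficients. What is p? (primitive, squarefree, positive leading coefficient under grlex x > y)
x^2 - 3*x*y - 2*y^2 - 3*x + 2*y

(a) Degree: the shape is more complex than any degree-1 curve, so deg p = 2.
(b) Against the integer gridlines: the y-axis gridline crossings are at y ∈ {0, 1}; it meets the x-axis at x = 0 (among the integer gridlines).
(c) Solving for integer coefficients yields p as stated.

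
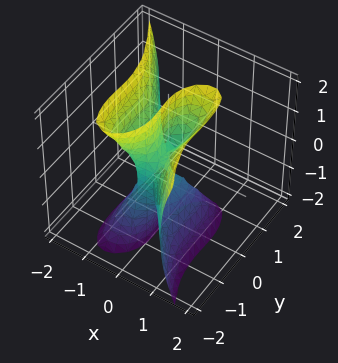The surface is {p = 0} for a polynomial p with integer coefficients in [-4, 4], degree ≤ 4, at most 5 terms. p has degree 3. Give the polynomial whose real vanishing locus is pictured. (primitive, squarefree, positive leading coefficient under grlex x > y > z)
(a) The degree is 3 — a generic line meets the surface in up to 3 points.
(b) Against the integer gridlines: it crosses the x-axis at the gridline x = 0; the visible z-axis segment lies entirely on the surface; among the integer gridlines, it crosses the y-axis at y ∈ {-1, 0}.
(c) Assembling these constraints gives the stated polynomial.

3*x^3 - x*z^2 + y^3 + y^2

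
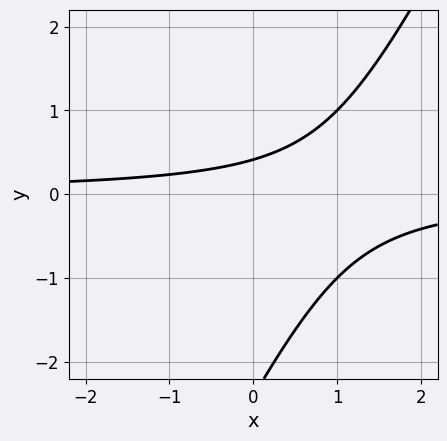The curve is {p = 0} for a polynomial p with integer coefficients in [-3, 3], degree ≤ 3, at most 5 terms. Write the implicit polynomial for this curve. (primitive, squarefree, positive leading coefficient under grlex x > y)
Degree: a generic line meets the curve in up to 2 points, so deg p = 2.
Against the integer gridlines: the curve avoids every integer x-axis point in the box.
The integer polynomial consistent with all of this is the stated p.

2*x*y - y^2 - 2*y + 1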